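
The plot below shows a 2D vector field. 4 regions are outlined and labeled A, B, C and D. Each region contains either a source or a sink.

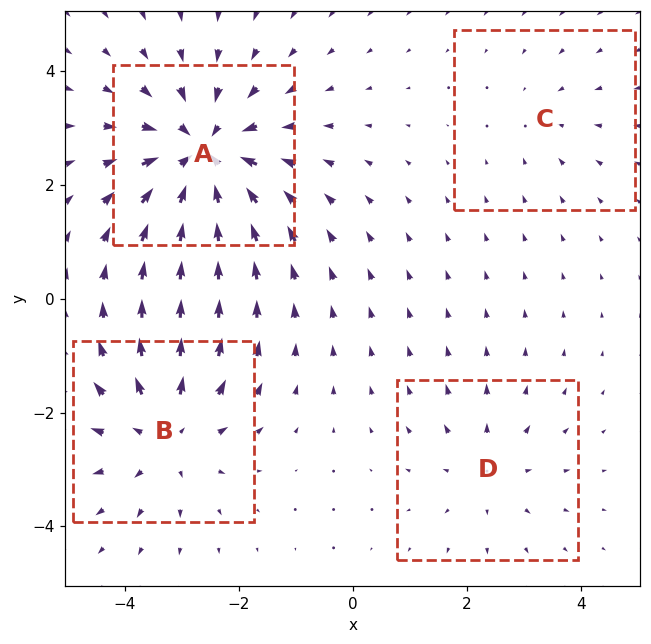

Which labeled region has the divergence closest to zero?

Divergence at each region's feature centre — A: about -7, B: about +5, C: about -2, D: about +3. Region C is closest to zero.

C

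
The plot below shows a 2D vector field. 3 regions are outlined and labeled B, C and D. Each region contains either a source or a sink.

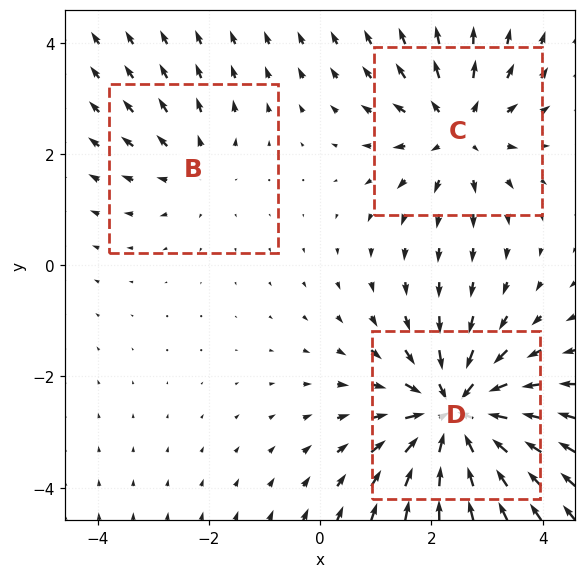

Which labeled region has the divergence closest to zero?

Divergence at each region's feature centre — B: about +2, C: about +3, D: about -5. Region B is closest to zero.

B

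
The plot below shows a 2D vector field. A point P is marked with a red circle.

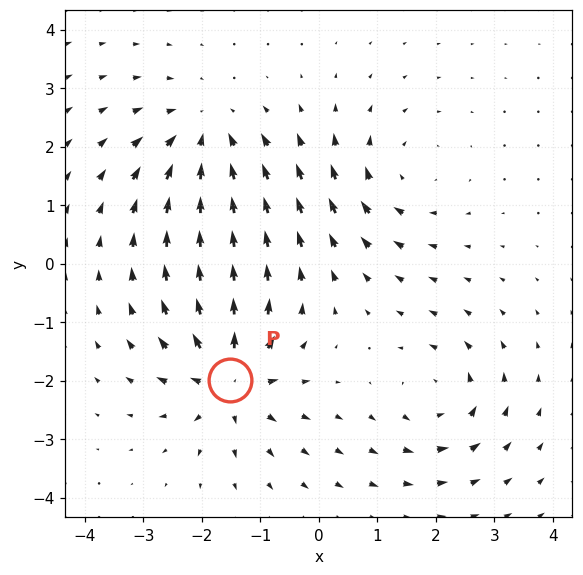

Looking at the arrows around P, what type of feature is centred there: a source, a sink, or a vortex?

At P (-1.5, -2.0) the arrows spread outward. Divergence about +5, curl ≈0 — positive divergence with near-zero curl is a source.

source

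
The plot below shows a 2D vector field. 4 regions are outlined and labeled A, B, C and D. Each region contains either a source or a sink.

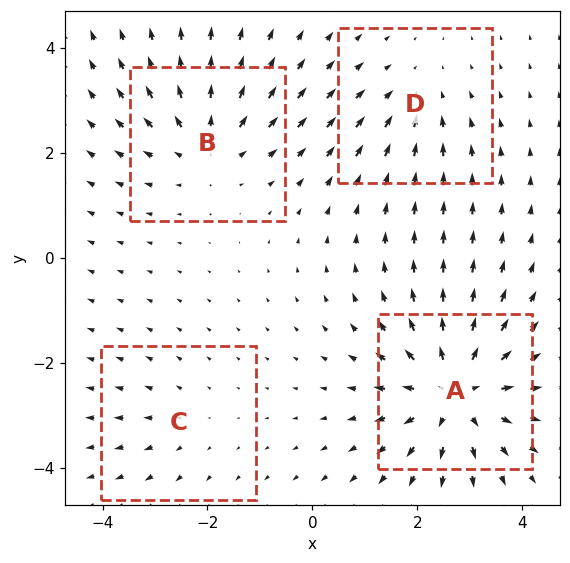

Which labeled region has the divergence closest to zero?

Divergence at each region's feature centre — A: about +6, B: about +4, C: about +2, D: about -3. Region C is closest to zero.

C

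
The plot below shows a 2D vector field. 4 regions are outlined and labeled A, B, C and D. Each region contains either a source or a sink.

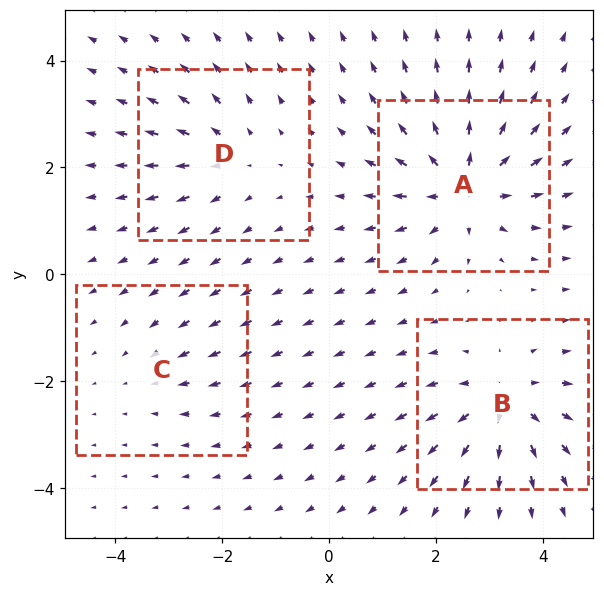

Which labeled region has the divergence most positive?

Divergence at each region's feature centre — A: about +7, B: about +5, C: about -2, D: about +3. Region A is most positive.

A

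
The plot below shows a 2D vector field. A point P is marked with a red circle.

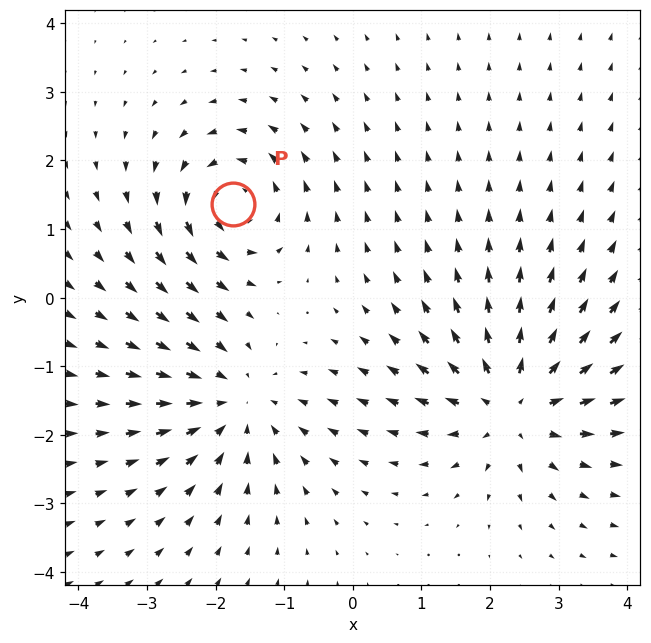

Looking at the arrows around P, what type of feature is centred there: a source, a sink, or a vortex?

vortex

At P (-1.7, 1.4) the arrows circulate counterclockwise. Divergence ≈0, curl about +4 — near-zero divergence with nonzero curl is a vortex.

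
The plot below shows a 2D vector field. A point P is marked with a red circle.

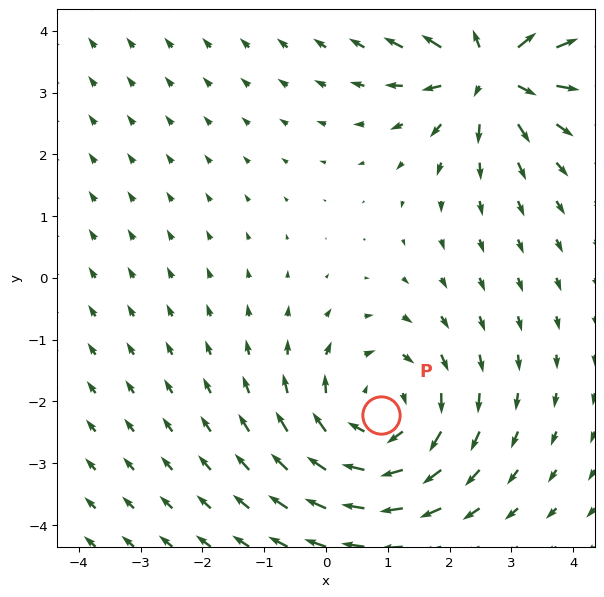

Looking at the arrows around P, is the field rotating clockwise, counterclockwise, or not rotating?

clockwise

Near P at (0.9, -2.2) the arrows circulate clockwise. The curl (z-component) there is about -4; negative curl means clockwise rotation.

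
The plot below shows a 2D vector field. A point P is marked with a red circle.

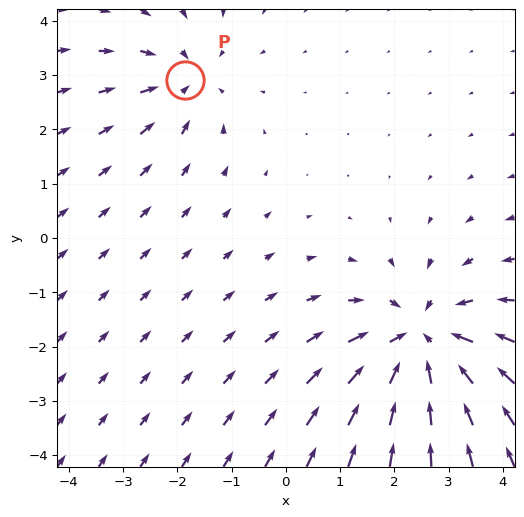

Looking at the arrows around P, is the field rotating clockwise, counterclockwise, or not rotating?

Near P at (-1.9, 2.9) the arrows show no circulation. The curl there is ≈0.

not rotating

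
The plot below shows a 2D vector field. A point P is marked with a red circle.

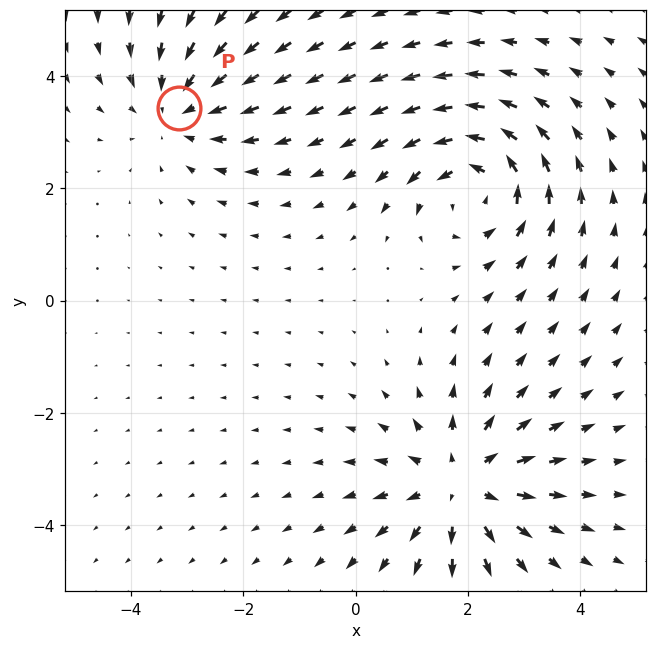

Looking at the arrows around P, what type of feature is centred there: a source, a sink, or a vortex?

sink

At P (-3.1, 3.4) the arrows converge inward. Divergence about -3, curl ≈0 — negative divergence with near-zero curl is a sink.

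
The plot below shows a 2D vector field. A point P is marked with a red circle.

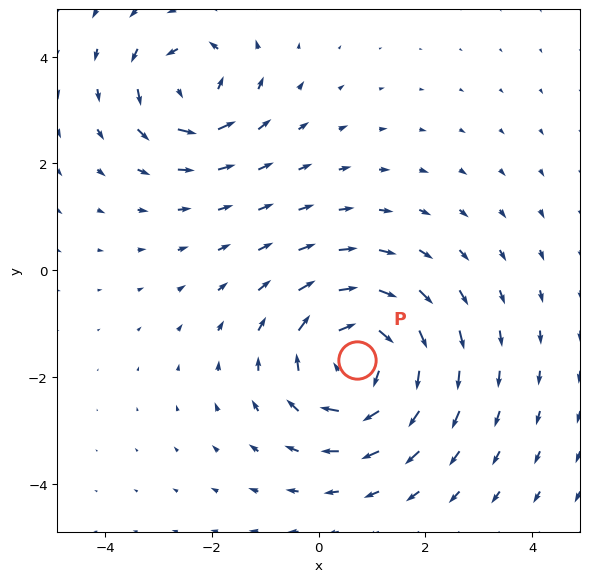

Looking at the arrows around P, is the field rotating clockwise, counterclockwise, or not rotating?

clockwise

Near P at (0.7, -1.7) the arrows circulate clockwise. The curl (z-component) there is about -4; negative curl means clockwise rotation.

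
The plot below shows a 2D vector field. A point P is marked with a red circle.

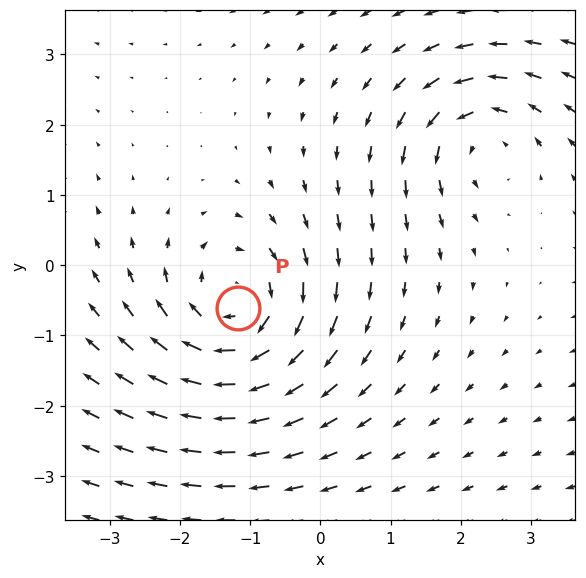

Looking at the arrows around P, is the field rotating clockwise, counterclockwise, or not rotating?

Near P at (-1.2, -0.6) the arrows circulate clockwise. The curl (z-component) there is about -4; negative curl means clockwise rotation.

clockwise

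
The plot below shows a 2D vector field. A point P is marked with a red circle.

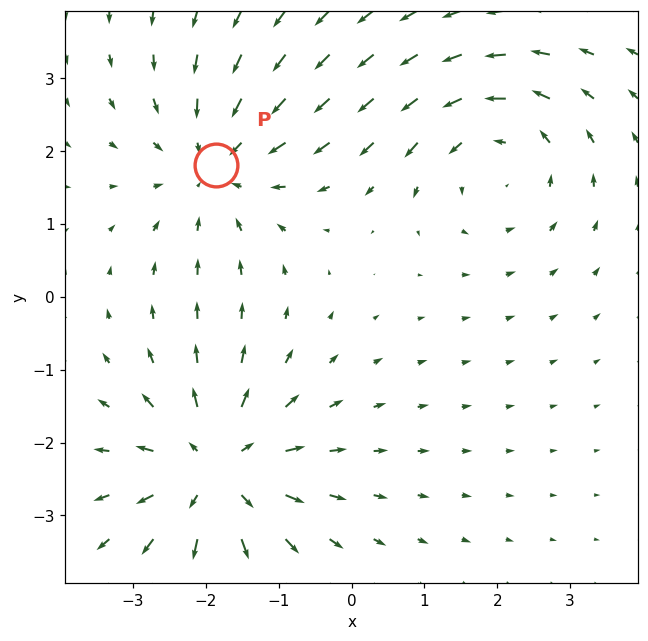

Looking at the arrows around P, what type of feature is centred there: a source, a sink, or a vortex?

At P (-1.9, 1.8) the arrows converge inward. Divergence about -4, curl ≈0 — negative divergence with near-zero curl is a sink.

sink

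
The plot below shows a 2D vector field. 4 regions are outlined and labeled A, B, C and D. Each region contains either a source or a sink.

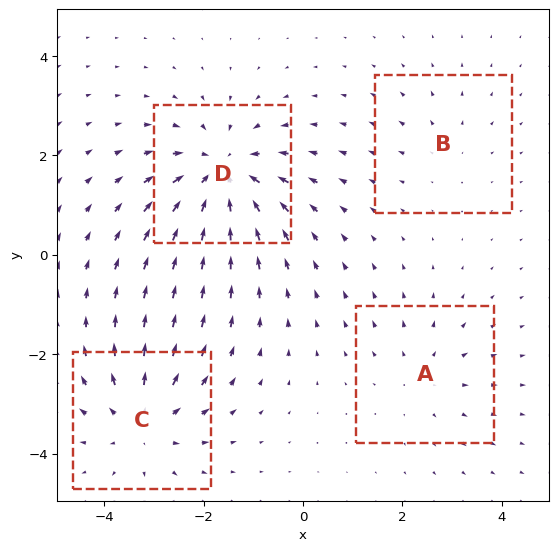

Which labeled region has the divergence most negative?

Divergence at each region's feature centre — A: about +3, B: about +2, C: about +5, D: about -6. Region D is most negative.

D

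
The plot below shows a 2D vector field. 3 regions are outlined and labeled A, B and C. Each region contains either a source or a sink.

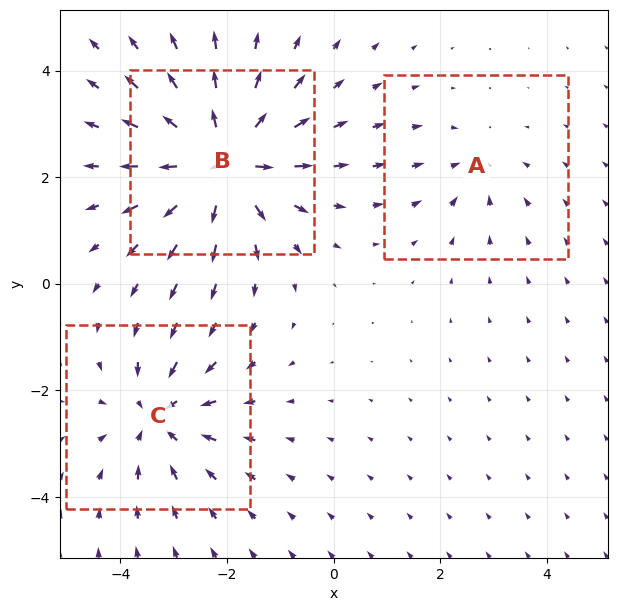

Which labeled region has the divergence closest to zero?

A

Divergence at each region's feature centre — A: about -2, B: about +5, C: about -3. Region A is closest to zero.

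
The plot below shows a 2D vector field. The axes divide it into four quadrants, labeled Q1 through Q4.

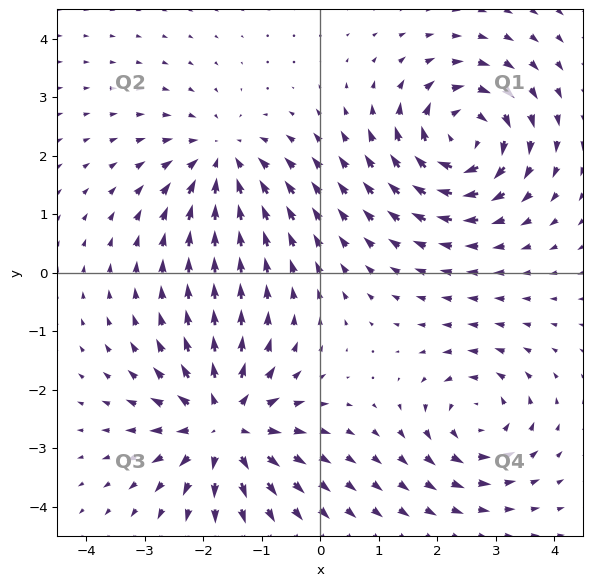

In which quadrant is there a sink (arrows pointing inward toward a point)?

The sink sits at approximately (-1.7, 1.9), which lies in quadrant Q2. The divergence there is about -4, negative as expected for a sink.

Q2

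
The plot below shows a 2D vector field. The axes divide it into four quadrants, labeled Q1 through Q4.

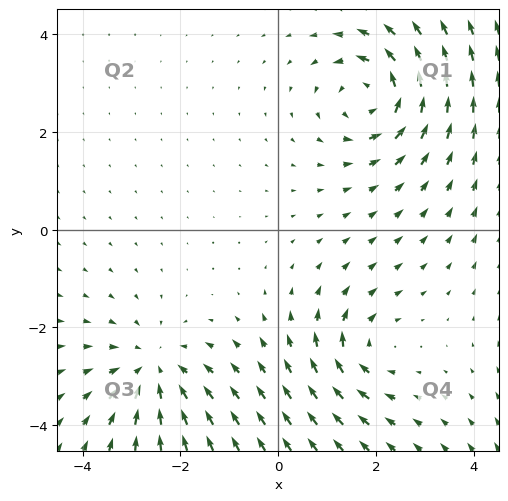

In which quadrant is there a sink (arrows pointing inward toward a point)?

Q3

The sink sits at approximately (-2.6, -2.9), which lies in quadrant Q3. The divergence there is about -4, negative as expected for a sink.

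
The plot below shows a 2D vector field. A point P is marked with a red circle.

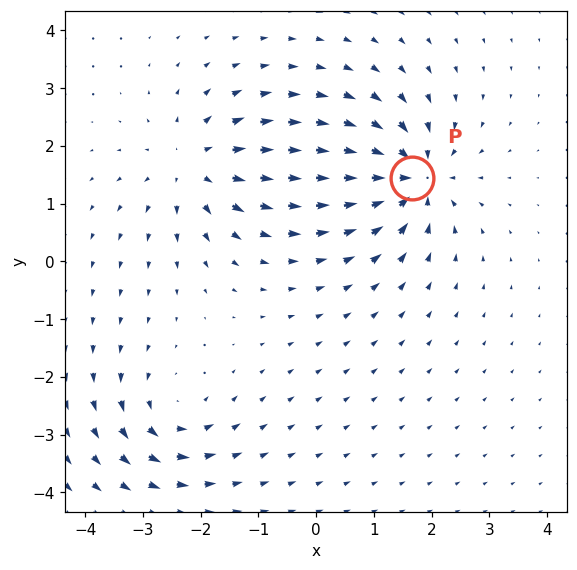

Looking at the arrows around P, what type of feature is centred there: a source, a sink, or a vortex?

sink

At P (1.7, 1.4) the arrows converge inward. Divergence about -7, curl ≈0 — negative divergence with near-zero curl is a sink.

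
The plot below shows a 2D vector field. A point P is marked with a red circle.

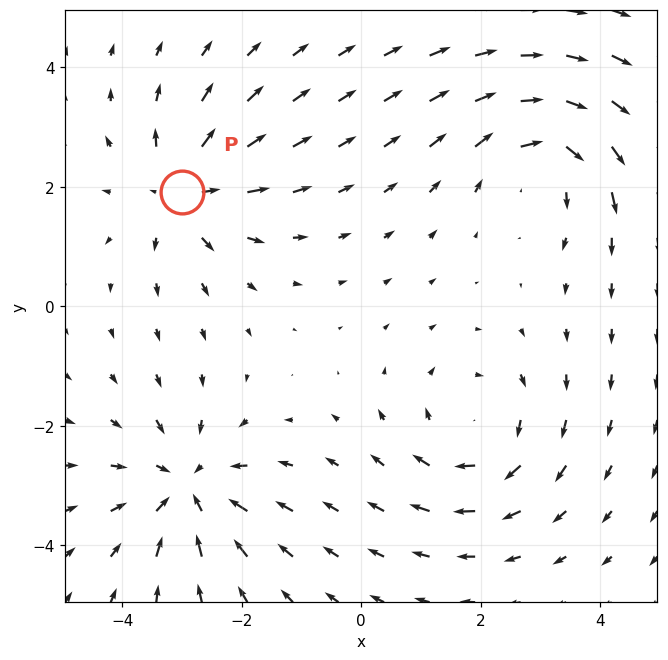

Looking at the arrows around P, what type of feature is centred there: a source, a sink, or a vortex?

source

At P (-3.0, 1.9) the arrows spread outward. Divergence about +5, curl ≈0 — positive divergence with near-zero curl is a source.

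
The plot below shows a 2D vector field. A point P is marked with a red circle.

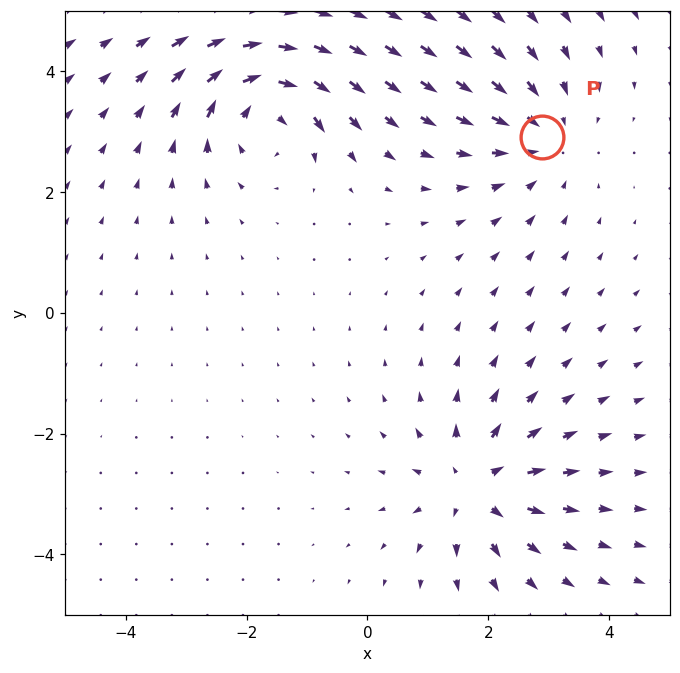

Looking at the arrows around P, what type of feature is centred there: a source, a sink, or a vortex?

sink

At P (2.9, 2.9) the arrows converge inward. Divergence about -2, curl ≈0 — negative divergence with near-zero curl is a sink.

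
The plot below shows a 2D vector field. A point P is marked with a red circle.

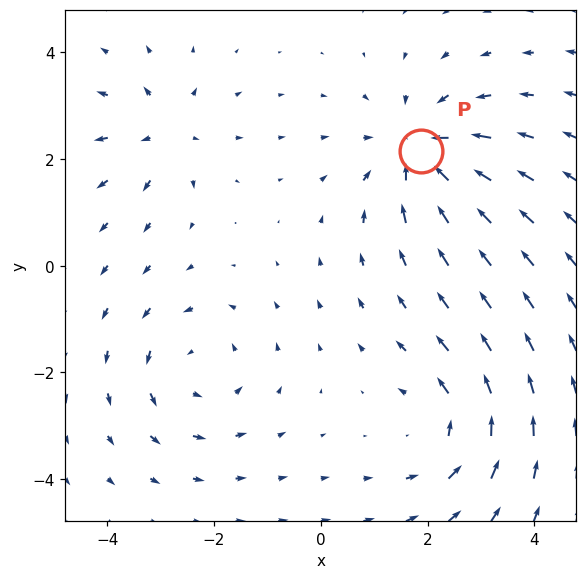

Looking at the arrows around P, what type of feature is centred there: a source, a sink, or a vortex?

At P (1.9, 2.1) the arrows converge inward. Divergence about -4, curl ≈0 — negative divergence with near-zero curl is a sink.

sink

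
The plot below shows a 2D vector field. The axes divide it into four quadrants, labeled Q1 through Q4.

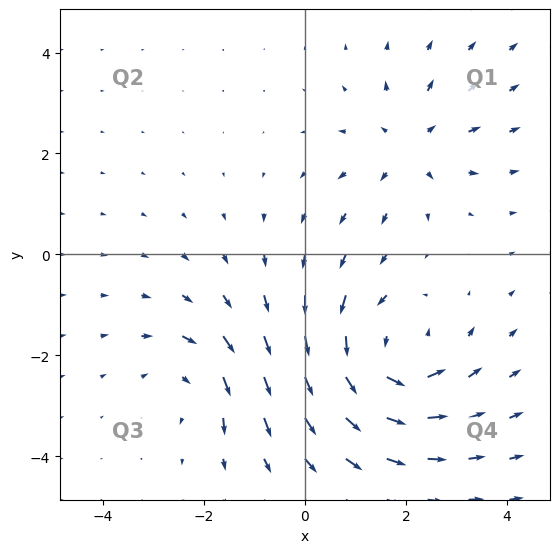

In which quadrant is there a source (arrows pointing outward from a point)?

The source sits at approximately (2.1, 2.1), which lies in quadrant Q1. The divergence there is about +3, positive as expected for a source.

Q1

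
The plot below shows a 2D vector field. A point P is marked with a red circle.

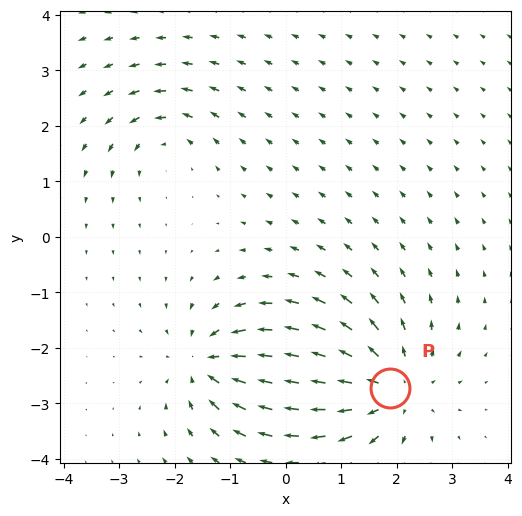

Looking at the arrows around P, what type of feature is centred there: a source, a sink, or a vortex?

At P (1.9, -2.7) the arrows spread outward. Divergence about +5, curl ≈0 — positive divergence with near-zero curl is a source.

source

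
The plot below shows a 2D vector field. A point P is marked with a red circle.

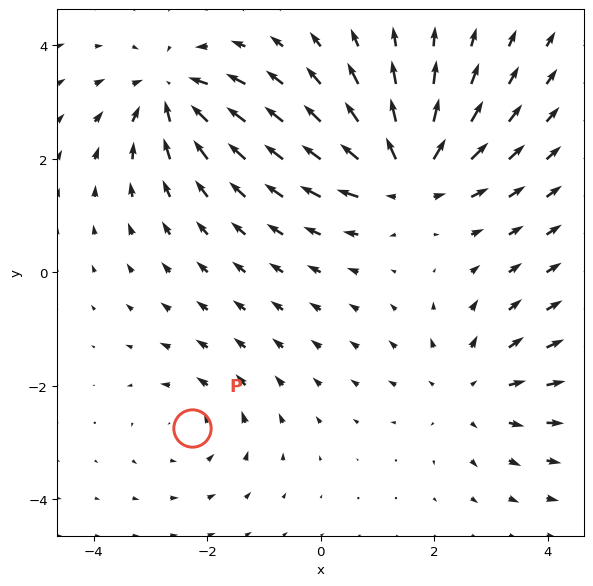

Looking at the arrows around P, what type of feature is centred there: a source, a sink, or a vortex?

At P (-2.3, -2.7) the arrows circulate counterclockwise. Divergence ≈0, curl about +3 — near-zero divergence with nonzero curl is a vortex.

vortex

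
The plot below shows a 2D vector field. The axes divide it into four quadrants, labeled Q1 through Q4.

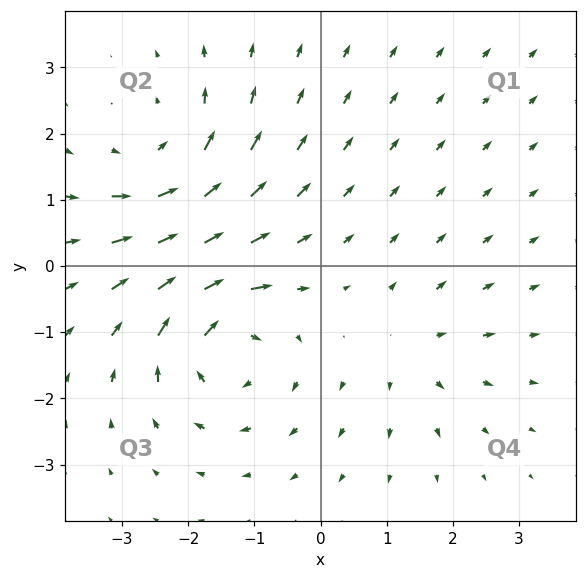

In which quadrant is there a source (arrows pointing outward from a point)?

Q4

The source sits at approximately (1.4, -1.3), which lies in quadrant Q4. The divergence there is about +3, positive as expected for a source.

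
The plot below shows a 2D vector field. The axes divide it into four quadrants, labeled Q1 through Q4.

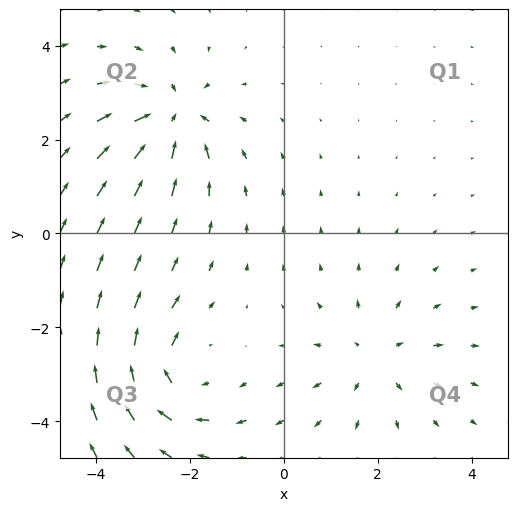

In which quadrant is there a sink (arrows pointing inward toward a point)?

The sink sits at approximately (-2.4, 2.5), which lies in quadrant Q2. The divergence there is about -4, negative as expected for a sink.

Q2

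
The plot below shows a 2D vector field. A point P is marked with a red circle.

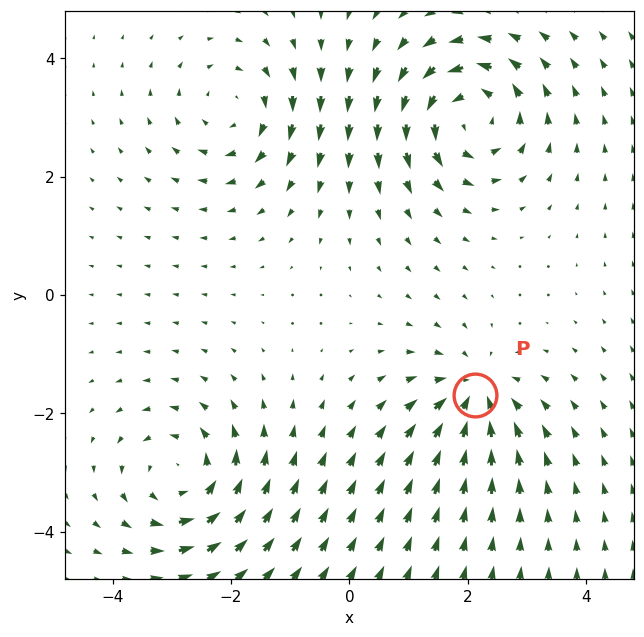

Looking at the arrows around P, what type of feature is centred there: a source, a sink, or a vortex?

At P (2.1, -1.7) the arrows converge inward. Divergence about -5, curl ≈0 — negative divergence with near-zero curl is a sink.

sink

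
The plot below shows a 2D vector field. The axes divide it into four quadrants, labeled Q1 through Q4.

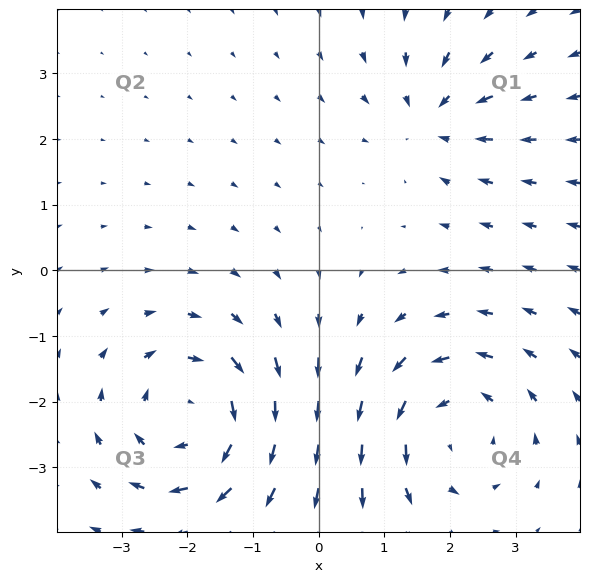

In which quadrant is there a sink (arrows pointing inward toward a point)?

Q1

The sink sits at approximately (1.8, 2.3), which lies in quadrant Q1. The divergence there is about -3, negative as expected for a sink.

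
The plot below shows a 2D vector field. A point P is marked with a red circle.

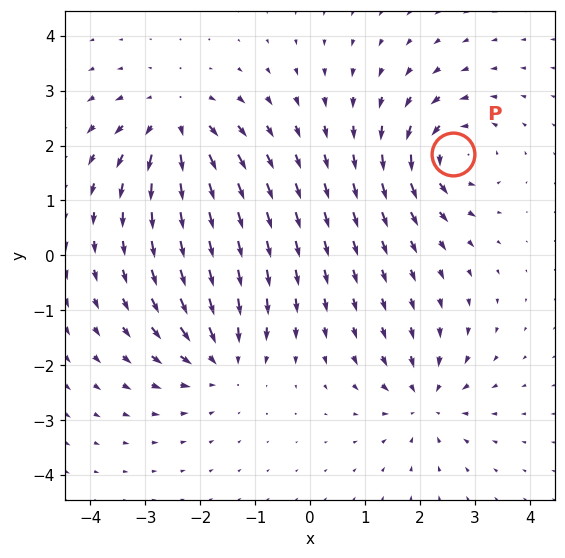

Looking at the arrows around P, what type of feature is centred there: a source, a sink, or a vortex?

At P (2.6, 1.9) the arrows circulate counterclockwise. Divergence ≈0, curl about +6 — near-zero divergence with nonzero curl is a vortex.

vortex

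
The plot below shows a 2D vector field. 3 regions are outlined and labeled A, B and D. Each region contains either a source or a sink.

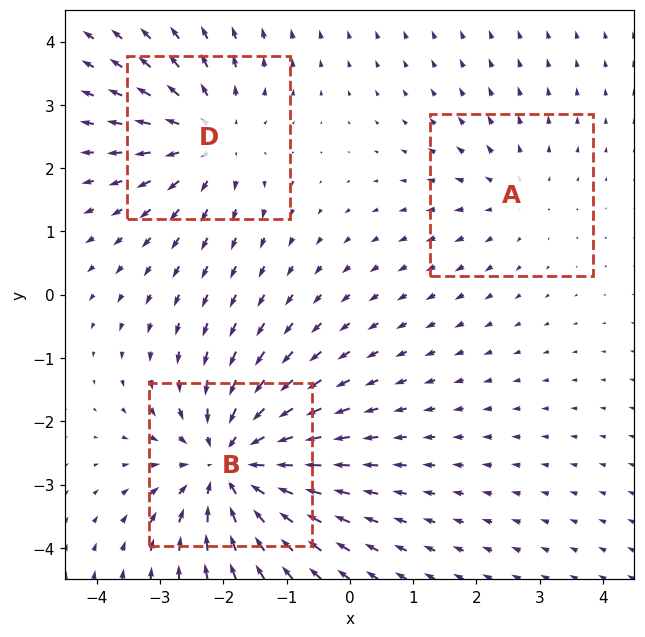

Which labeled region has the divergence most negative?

B

Divergence at each region's feature centre — A: about +2, B: about -5, D: about +3. Region B is most negative.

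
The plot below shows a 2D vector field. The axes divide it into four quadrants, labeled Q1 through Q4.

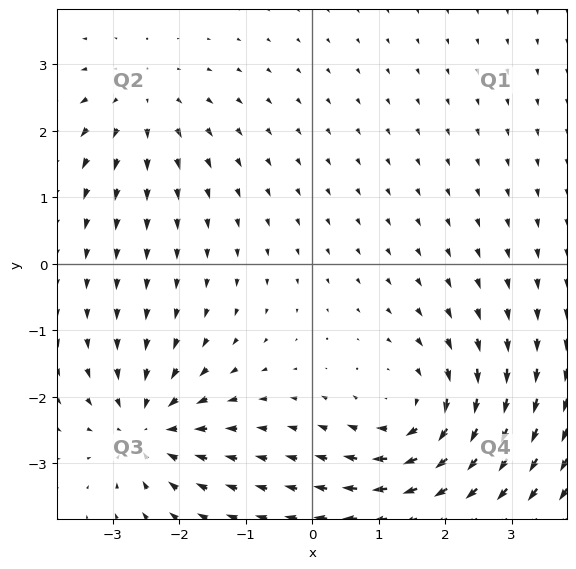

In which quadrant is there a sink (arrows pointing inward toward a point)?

The sink sits at approximately (-2.5, -2.5), which lies in quadrant Q3. The divergence there is about -5, negative as expected for a sink.

Q3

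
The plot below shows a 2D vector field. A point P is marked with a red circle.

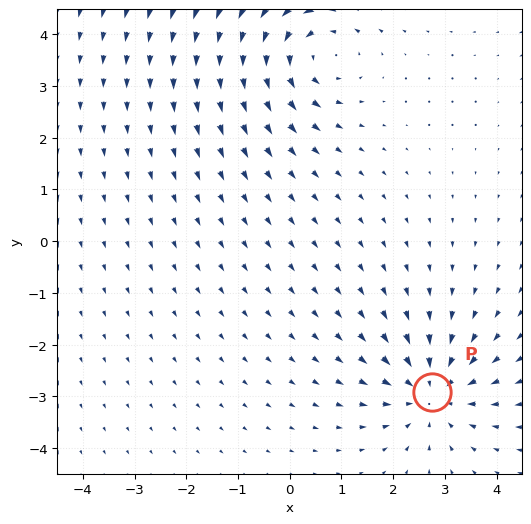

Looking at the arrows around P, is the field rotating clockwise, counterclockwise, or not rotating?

not rotating

Near P at (2.7, -2.9) the arrows show no circulation. The curl there is ≈0.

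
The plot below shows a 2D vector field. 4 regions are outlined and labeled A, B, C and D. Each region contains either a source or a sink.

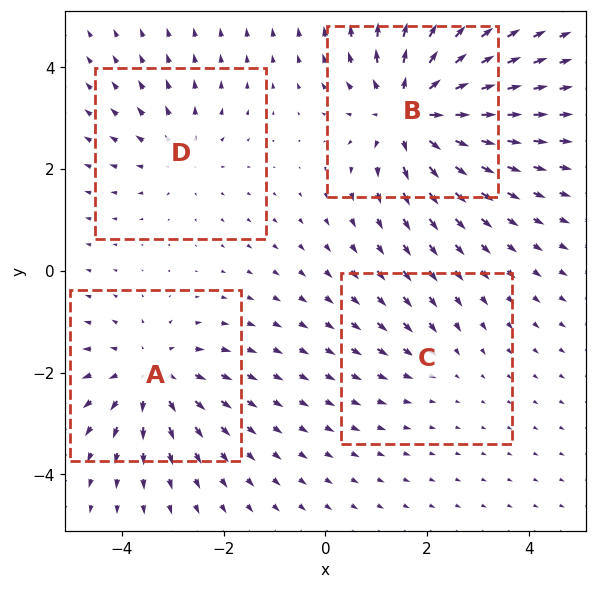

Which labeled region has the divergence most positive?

B

Divergence at each region's feature centre — A: about +4, B: about +7, C: about -2, D: about +3. Region B is most positive.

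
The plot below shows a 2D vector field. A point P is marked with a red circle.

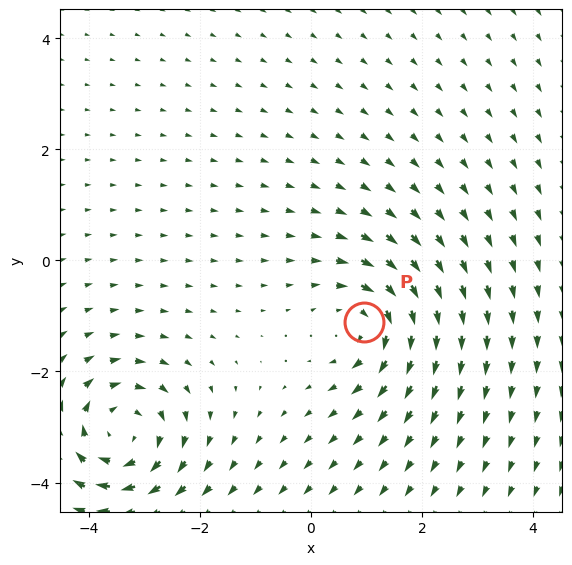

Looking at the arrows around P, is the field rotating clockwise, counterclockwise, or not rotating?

Near P at (1.0, -1.1) the arrows circulate clockwise. The curl (z-component) there is about -4; negative curl means clockwise rotation.

clockwise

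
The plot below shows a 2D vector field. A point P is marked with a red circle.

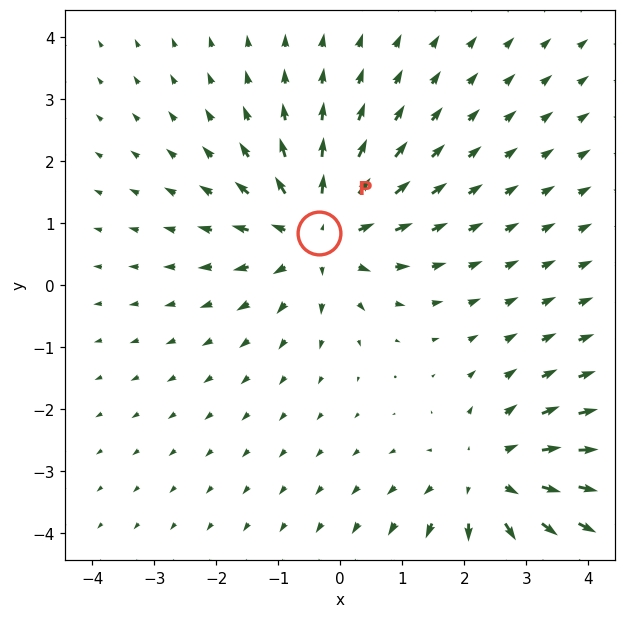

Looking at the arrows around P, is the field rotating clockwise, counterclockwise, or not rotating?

Near P at (-0.3, 0.8) the arrows show no circulation. The curl there is ≈0.

not rotating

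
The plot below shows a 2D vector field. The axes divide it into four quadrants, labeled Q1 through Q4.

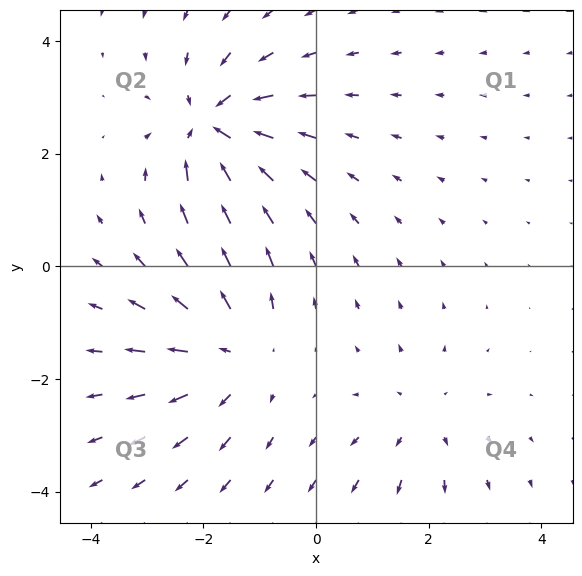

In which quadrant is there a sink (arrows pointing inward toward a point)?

Q2

The sink sits at approximately (-1.8, 2.5), which lies in quadrant Q2. The divergence there is about -6, negative as expected for a sink.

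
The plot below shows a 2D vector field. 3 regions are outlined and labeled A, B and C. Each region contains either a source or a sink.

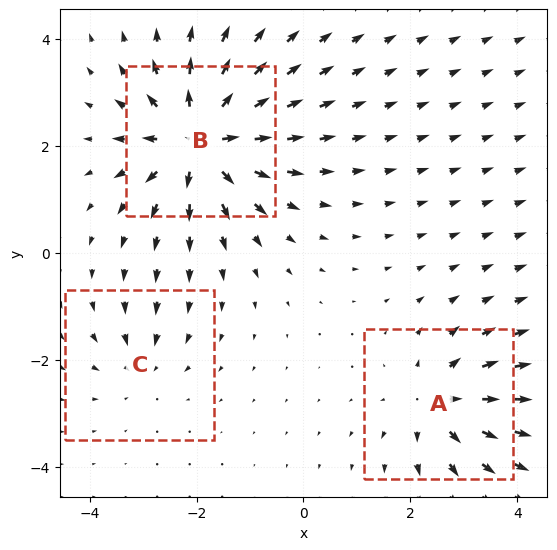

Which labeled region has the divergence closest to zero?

C

Divergence at each region's feature centre — A: about +4, B: about +6, C: about -2. Region C is closest to zero.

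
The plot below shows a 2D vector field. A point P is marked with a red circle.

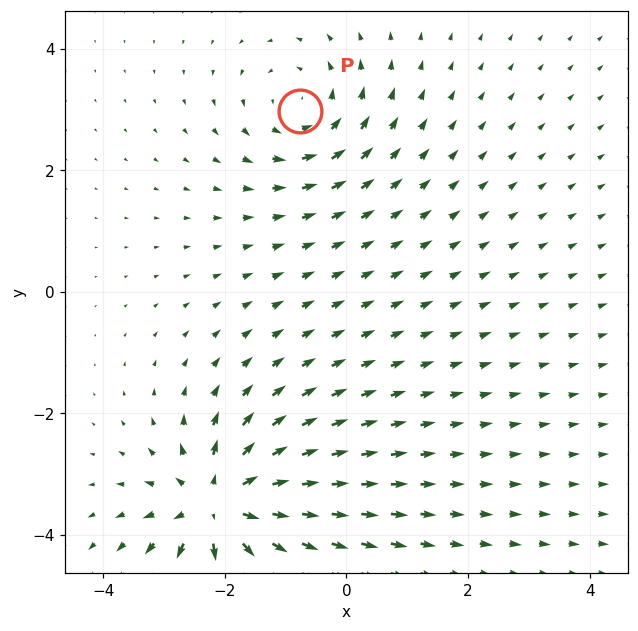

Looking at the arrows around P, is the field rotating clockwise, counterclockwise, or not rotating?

counterclockwise

Near P at (-0.8, 3.0) the arrows circulate counterclockwise. The curl (z-component) there is about +3; positive curl means counterclockwise rotation.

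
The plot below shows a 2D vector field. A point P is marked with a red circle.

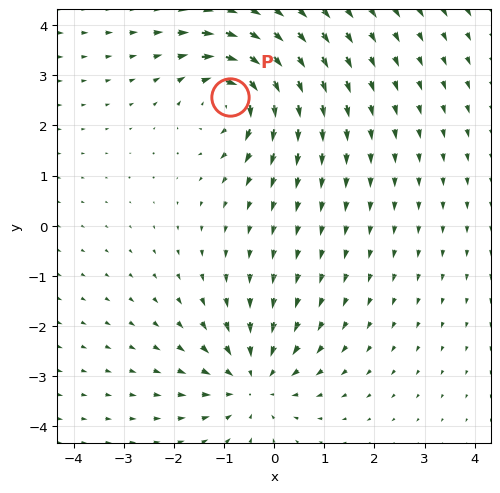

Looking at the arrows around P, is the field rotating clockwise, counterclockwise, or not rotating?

Near P at (-0.9, 2.6) the arrows circulate clockwise. The curl (z-component) there is about -6; negative curl means clockwise rotation.

clockwise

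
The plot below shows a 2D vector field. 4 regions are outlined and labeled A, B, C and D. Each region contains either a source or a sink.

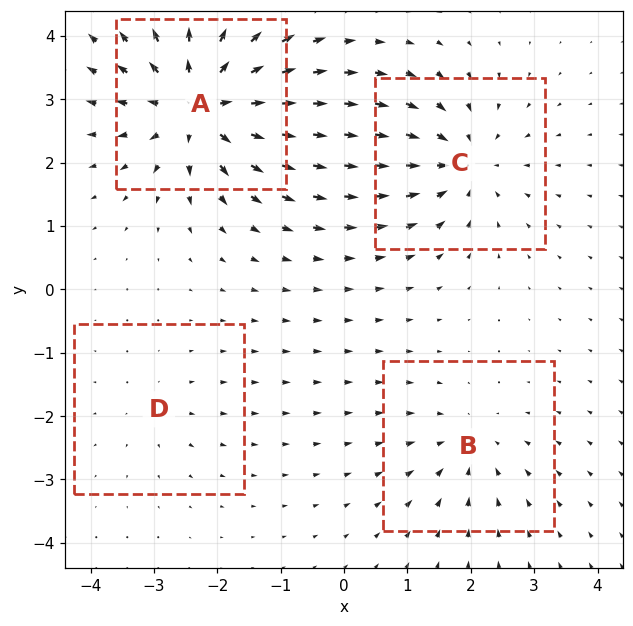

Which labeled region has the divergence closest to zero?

Divergence at each region's feature centre — A: about +7, B: about -3, C: about -5, D: about +2. Region D is closest to zero.

D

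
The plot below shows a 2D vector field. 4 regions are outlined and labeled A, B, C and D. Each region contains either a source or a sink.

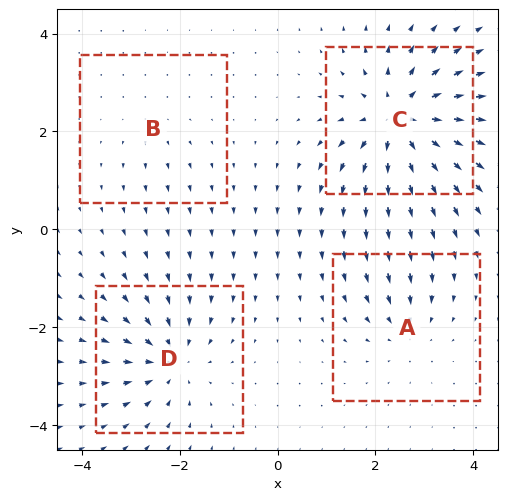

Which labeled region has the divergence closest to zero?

Divergence at each region's feature centre — A: about -4, B: about +2, C: about +8, D: about -6. Region B is closest to zero.

B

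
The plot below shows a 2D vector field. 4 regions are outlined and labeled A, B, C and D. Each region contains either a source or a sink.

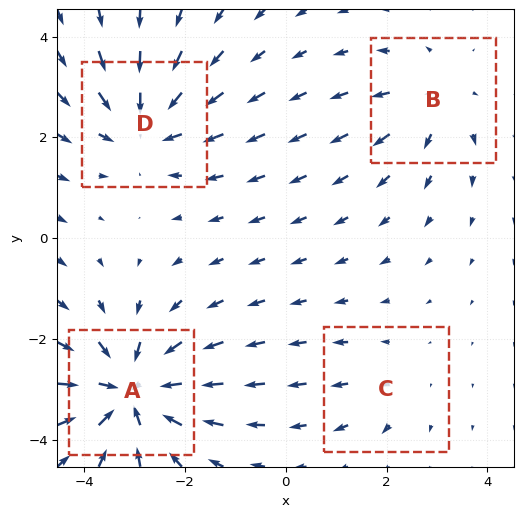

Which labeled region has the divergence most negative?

A

Divergence at each region's feature centre — A: about -6, B: about +3, C: about +2, D: about -5. Region A is most negative.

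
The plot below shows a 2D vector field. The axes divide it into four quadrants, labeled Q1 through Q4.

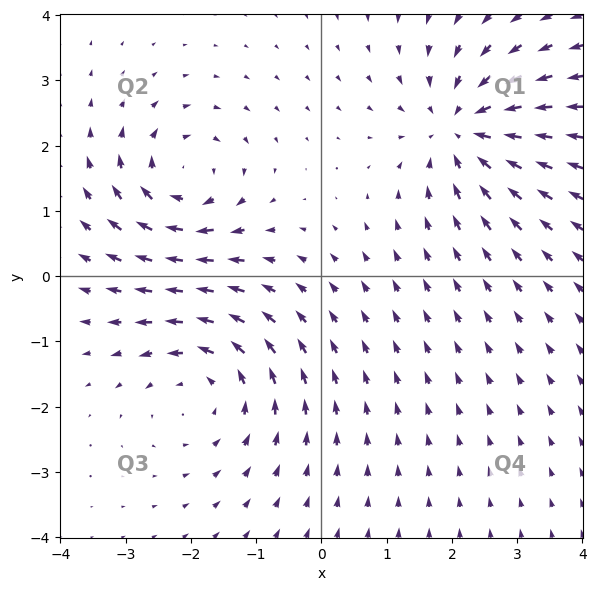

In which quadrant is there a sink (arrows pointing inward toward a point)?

The sink sits at approximately (2.2, 2.2), which lies in quadrant Q1. The divergence there is about -5, negative as expected for a sink.

Q1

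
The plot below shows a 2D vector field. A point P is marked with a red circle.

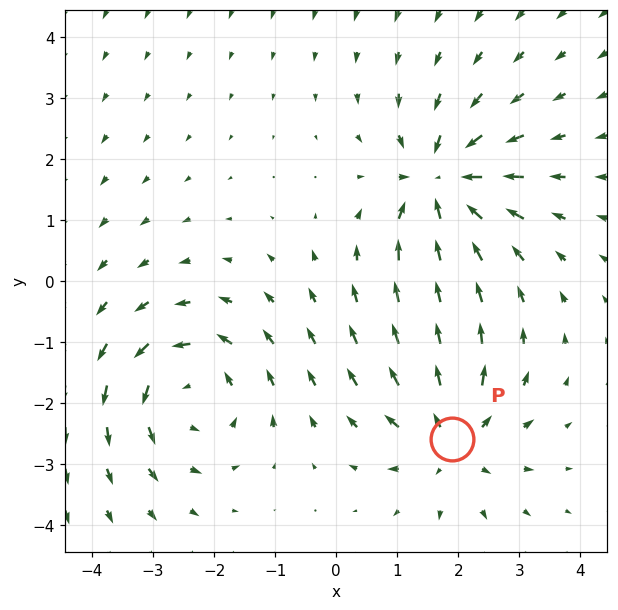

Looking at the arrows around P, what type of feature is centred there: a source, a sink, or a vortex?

source

At P (1.9, -2.6) the arrows spread outward. Divergence about +3, curl ≈0 — positive divergence with near-zero curl is a source.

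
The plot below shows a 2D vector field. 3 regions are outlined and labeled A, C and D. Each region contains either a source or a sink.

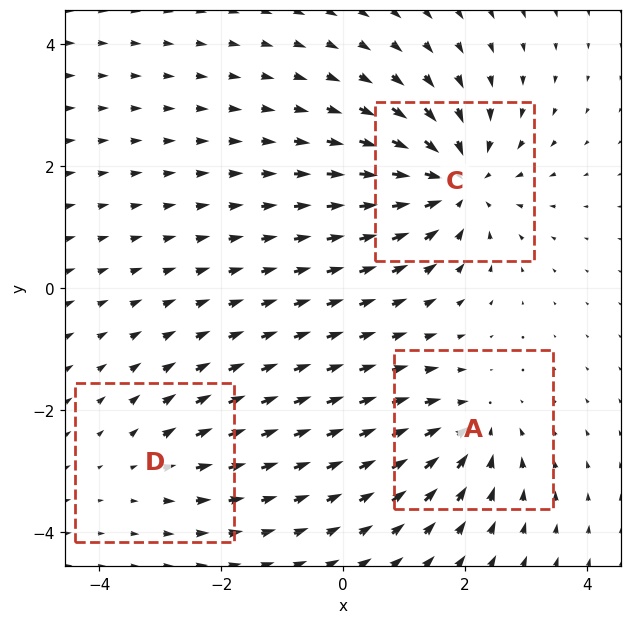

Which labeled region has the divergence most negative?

Divergence at each region's feature centre — A: about -3, C: about -5, D: about +2. Region C is most negative.

C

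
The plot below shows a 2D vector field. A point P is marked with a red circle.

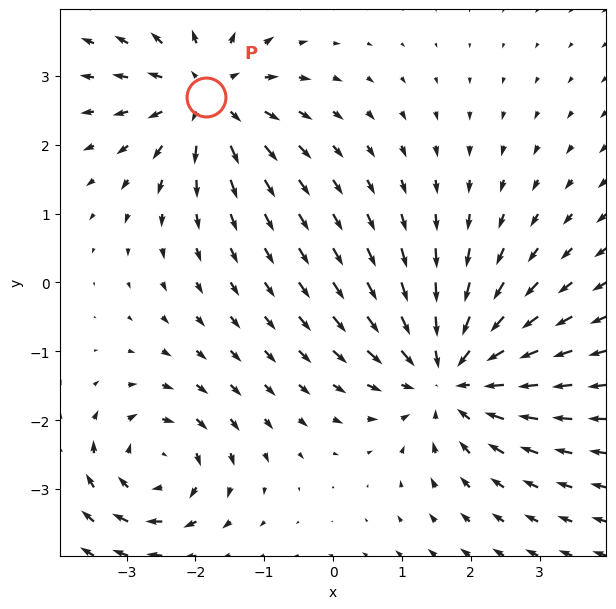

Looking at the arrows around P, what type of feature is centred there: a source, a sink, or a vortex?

source

At P (-1.8, 2.7) the arrows spread outward. Divergence about +5, curl ≈0 — positive divergence with near-zero curl is a source.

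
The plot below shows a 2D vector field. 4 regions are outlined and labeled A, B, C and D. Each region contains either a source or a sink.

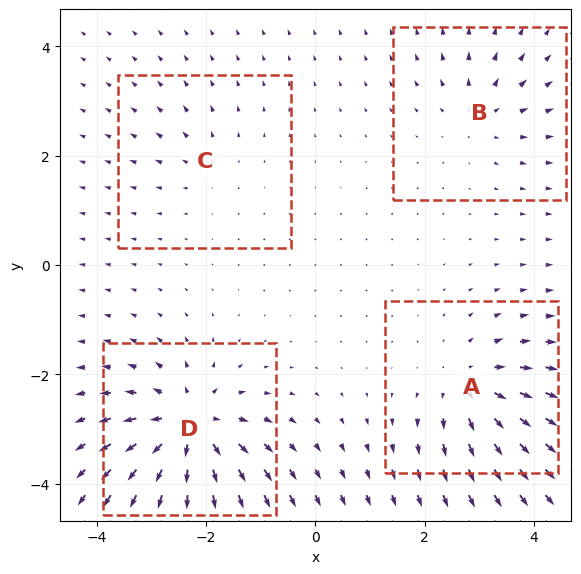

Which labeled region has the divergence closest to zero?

Divergence at each region's feature centre — A: about +6, B: about +4, C: about +3, D: about +8. Region C is closest to zero.

C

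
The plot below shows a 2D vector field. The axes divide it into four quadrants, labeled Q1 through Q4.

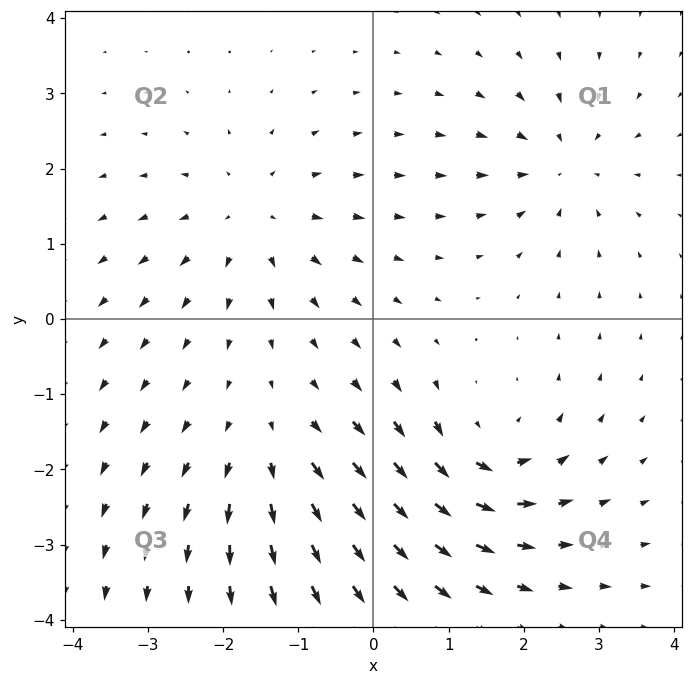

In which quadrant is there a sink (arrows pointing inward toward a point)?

The sink sits at approximately (2.5, 2.1), which lies in quadrant Q1. The divergence there is about -4, negative as expected for a sink.

Q1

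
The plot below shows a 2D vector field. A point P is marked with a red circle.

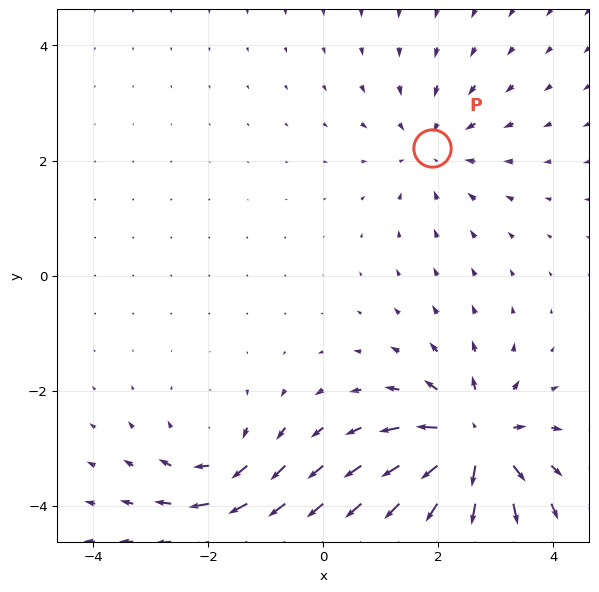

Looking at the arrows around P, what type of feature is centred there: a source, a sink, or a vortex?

sink

At P (1.9, 2.2) the arrows converge inward. Divergence about -3, curl ≈0 — negative divergence with near-zero curl is a sink.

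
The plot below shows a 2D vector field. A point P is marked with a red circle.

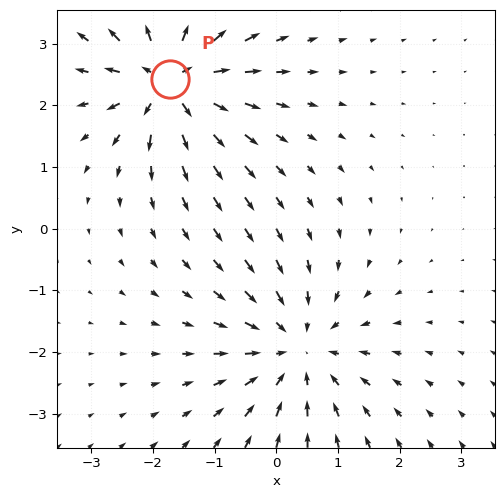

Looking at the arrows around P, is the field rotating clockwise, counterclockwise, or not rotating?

Near P at (-1.7, 2.4) the arrows show no circulation. The curl there is ≈0.

not rotating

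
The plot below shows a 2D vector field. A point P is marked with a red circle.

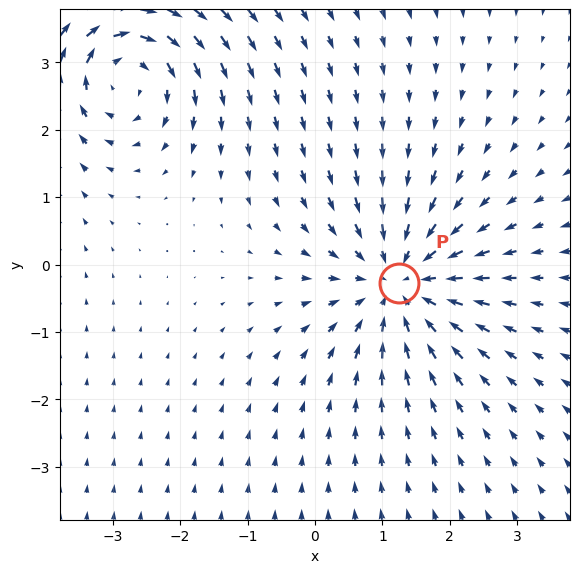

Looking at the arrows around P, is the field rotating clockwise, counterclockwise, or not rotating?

Near P at (1.3, -0.3) the arrows show no circulation. The curl there is ≈0.

not rotating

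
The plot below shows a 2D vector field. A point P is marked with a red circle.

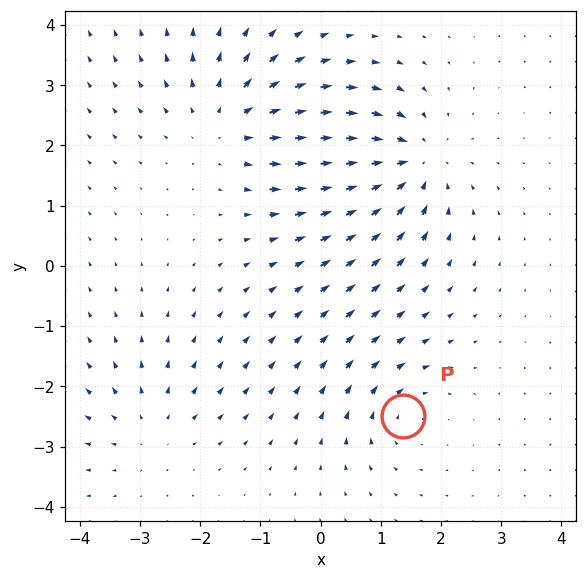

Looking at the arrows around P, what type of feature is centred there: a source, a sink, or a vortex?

At P (1.4, -2.5) the arrows circulate clockwise. Divergence ≈0, curl about -3 — near-zero divergence with nonzero curl is a vortex.

vortex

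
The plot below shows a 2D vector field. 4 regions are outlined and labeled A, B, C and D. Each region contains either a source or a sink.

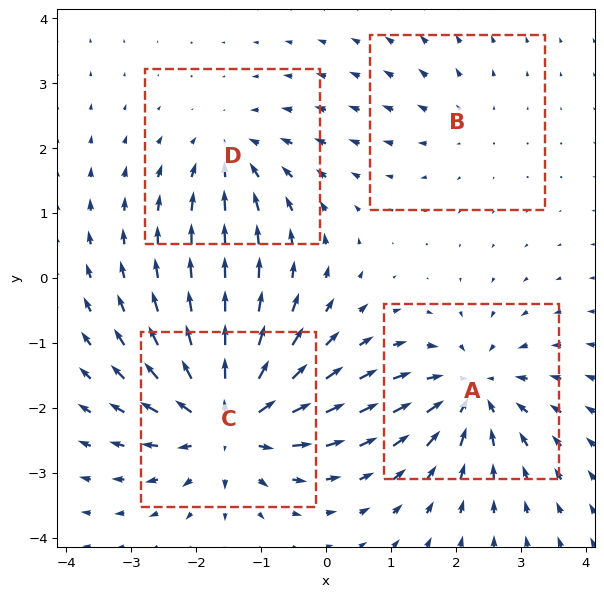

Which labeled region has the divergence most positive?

Divergence at each region's feature centre — A: about -5, B: about +2, C: about +7, D: about -4. Region C is most positive.

C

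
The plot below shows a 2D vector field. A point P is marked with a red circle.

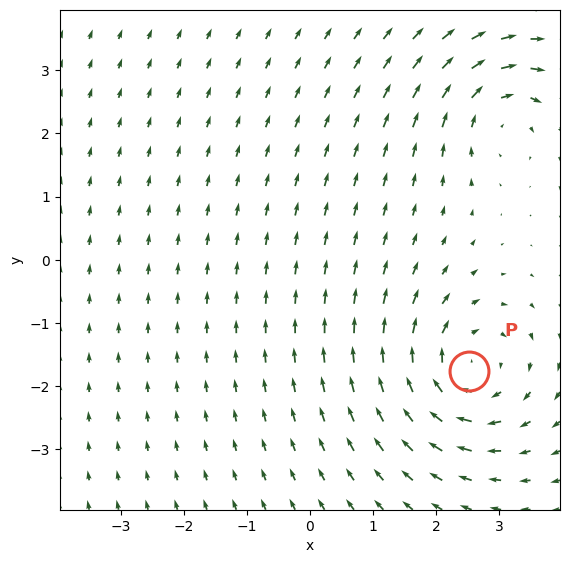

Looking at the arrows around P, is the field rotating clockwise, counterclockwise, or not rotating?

clockwise

Near P at (2.5, -1.8) the arrows circulate clockwise. The curl (z-component) there is about -4; negative curl means clockwise rotation.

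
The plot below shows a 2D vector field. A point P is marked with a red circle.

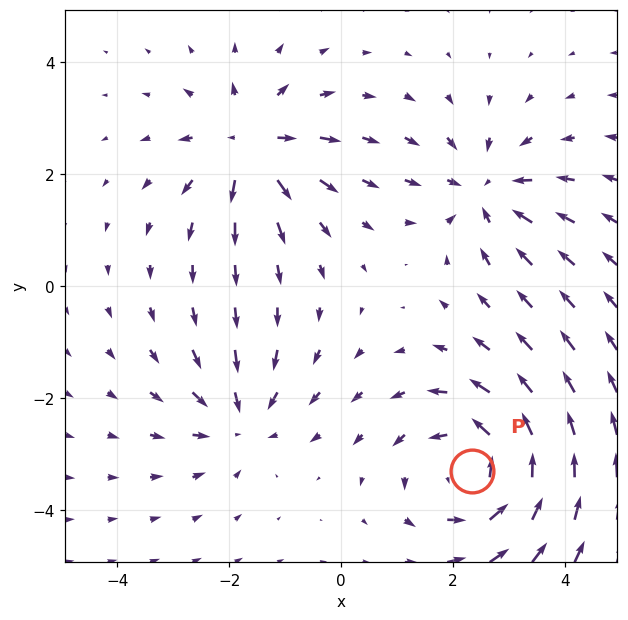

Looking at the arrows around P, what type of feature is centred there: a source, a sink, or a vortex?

At P (2.3, -3.3) the arrows circulate counterclockwise. Divergence ≈0, curl about +4 — near-zero divergence with nonzero curl is a vortex.

vortex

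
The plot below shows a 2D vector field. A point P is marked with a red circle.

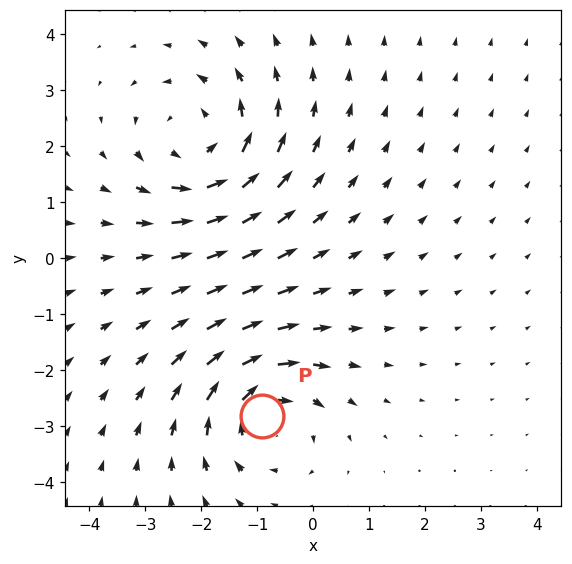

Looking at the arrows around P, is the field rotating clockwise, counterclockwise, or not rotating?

clockwise

Near P at (-0.9, -2.8) the arrows circulate clockwise. The curl (z-component) there is about -5; negative curl means clockwise rotation.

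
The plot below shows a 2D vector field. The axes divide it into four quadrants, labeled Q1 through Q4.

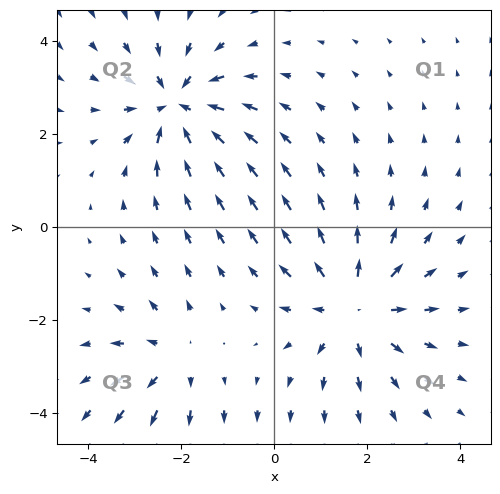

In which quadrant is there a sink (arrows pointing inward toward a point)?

The sink sits at approximately (-2.1, 2.6), which lies in quadrant Q2. The divergence there is about -5, negative as expected for a sink.

Q2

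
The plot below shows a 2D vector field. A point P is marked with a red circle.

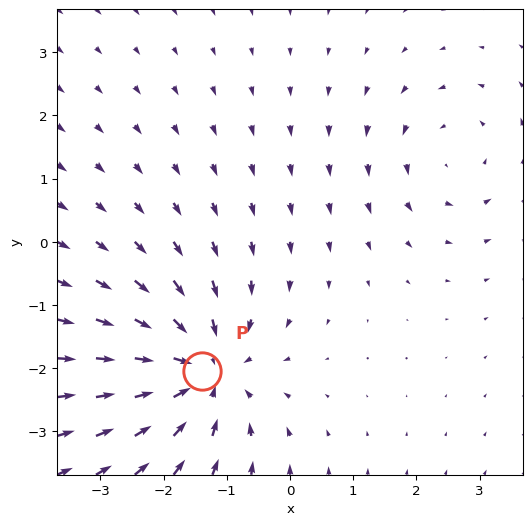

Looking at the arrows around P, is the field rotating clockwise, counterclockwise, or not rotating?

Near P at (-1.4, -2.0) the arrows show no circulation. The curl there is ≈0.

not rotating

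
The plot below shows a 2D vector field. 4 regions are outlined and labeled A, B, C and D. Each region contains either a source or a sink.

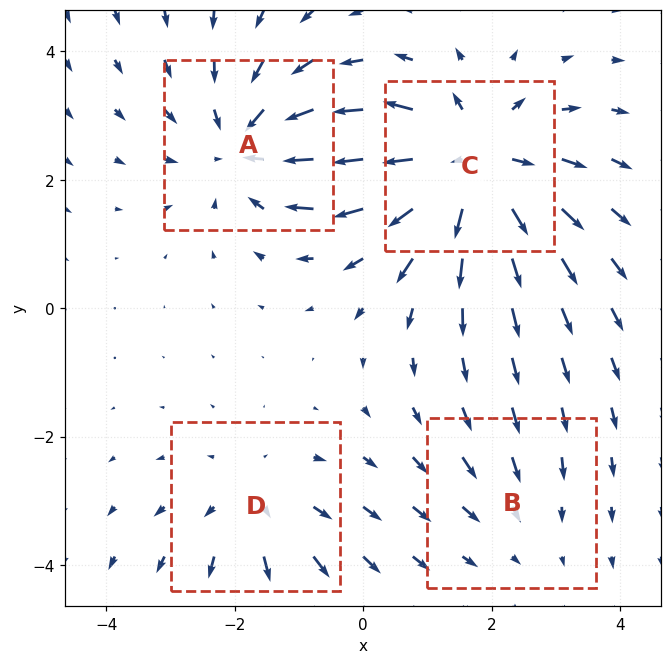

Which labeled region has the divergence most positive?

C

Divergence at each region's feature centre — A: about -4, B: about -2, C: about +5, D: about +3. Region C is most positive.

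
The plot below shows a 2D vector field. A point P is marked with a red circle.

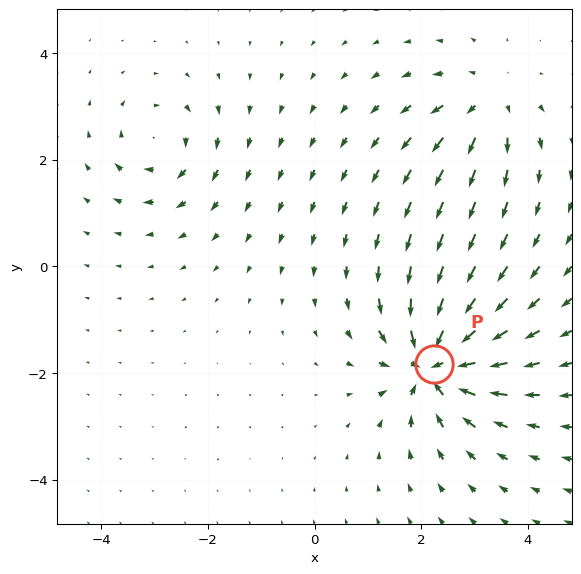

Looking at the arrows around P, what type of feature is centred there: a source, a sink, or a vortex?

sink

At P (2.2, -1.8) the arrows converge inward. Divergence about -7, curl ≈0 — negative divergence with near-zero curl is a sink.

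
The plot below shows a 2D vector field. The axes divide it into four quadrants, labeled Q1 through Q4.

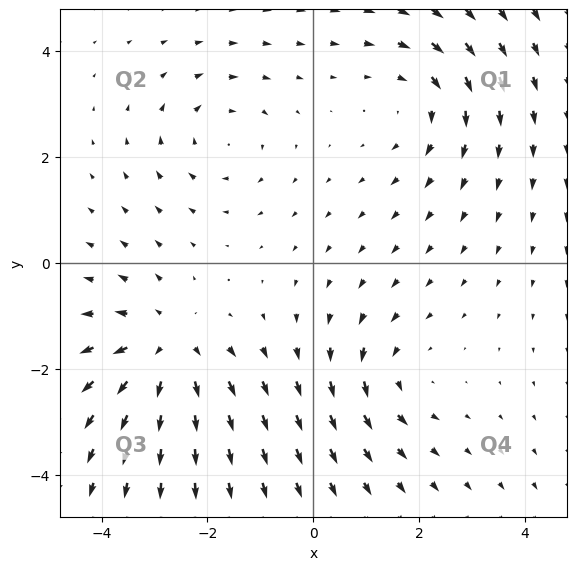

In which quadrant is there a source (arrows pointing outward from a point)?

Q3

The source sits at approximately (-2.8, -1.6), which lies in quadrant Q3. The divergence there is about +4, positive as expected for a source.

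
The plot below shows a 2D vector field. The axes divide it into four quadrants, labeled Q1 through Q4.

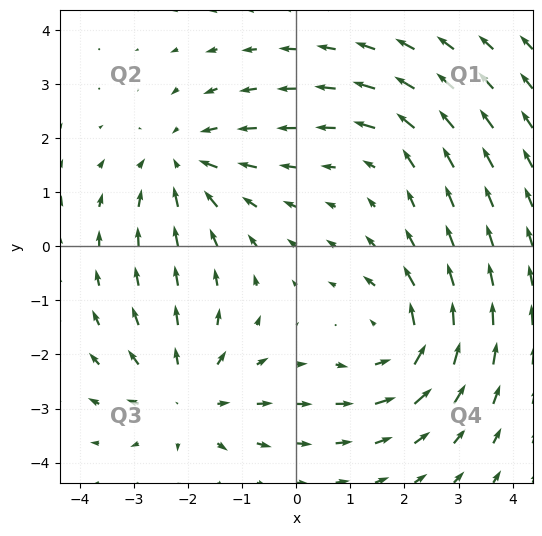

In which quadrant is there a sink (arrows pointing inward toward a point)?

The sink sits at approximately (-2.1, 1.6), which lies in quadrant Q2. The divergence there is about -4, negative as expected for a sink.

Q2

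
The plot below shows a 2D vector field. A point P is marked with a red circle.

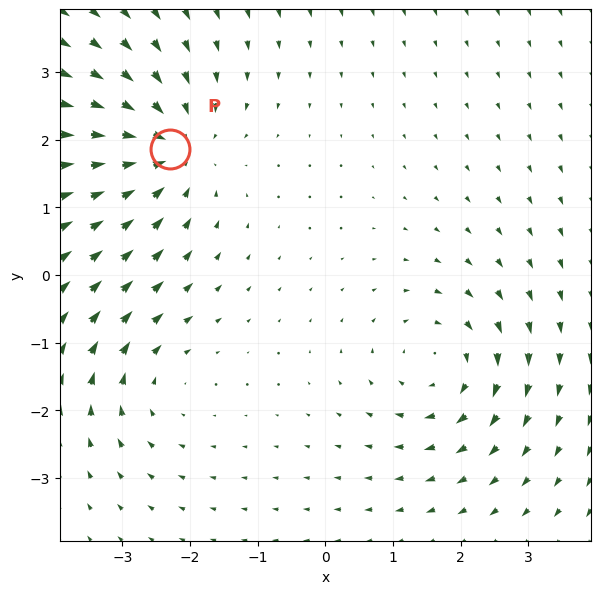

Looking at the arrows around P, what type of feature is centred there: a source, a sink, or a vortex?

At P (-2.3, 1.9) the arrows converge inward. Divergence about -5, curl ≈0 — negative divergence with near-zero curl is a sink.

sink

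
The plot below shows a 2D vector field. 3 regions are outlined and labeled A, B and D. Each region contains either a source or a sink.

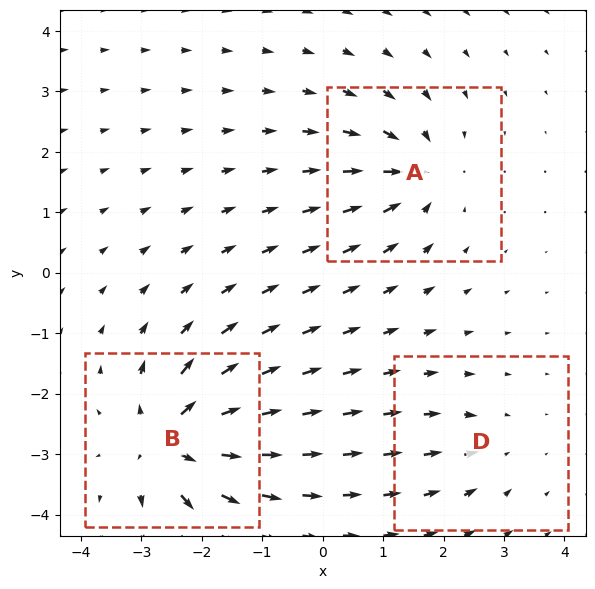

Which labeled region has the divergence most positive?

Divergence at each region's feature centre — A: about -4, B: about +6, D: about -2. Region B is most positive.

B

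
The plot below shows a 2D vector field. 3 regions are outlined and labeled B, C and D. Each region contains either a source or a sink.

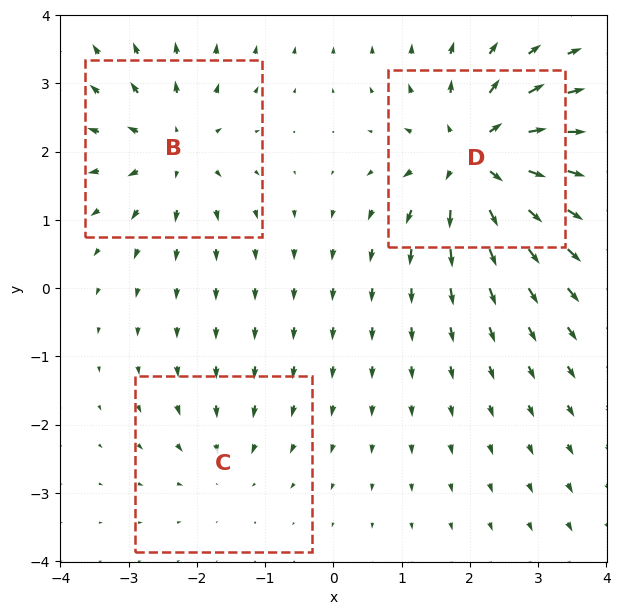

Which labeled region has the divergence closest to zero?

Divergence at each region's feature centre — B: about +4, C: about -2, D: about +6. Region C is closest to zero.

C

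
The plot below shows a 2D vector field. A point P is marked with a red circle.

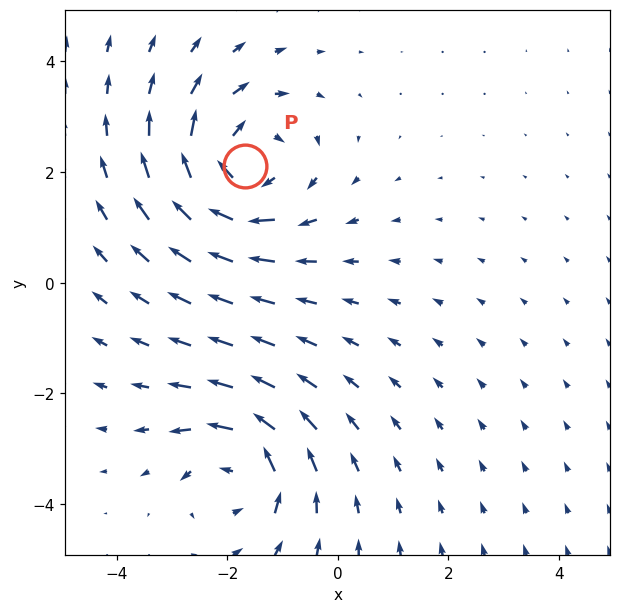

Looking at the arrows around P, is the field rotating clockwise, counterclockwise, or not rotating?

Near P at (-1.7, 2.1) the arrows circulate clockwise. The curl (z-component) there is about -4; negative curl means clockwise rotation.

clockwise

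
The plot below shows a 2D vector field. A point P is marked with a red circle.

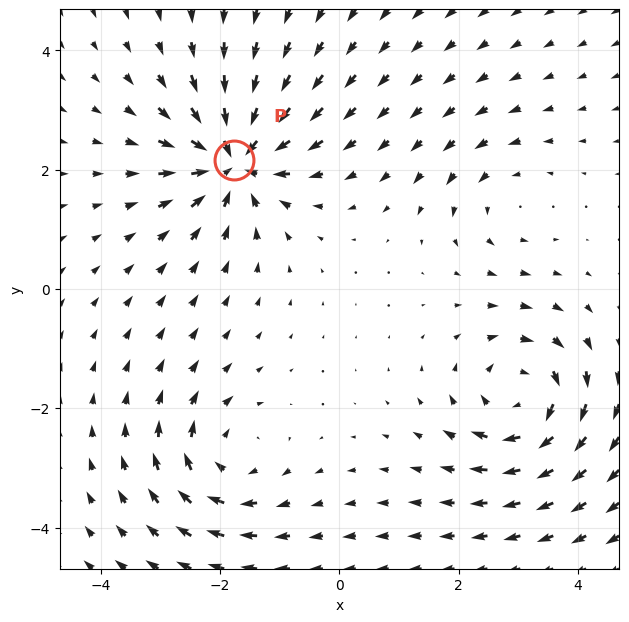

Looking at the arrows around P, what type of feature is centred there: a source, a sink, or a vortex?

At P (-1.8, 2.2) the arrows converge inward. Divergence about -7, curl ≈0 — negative divergence with near-zero curl is a sink.

sink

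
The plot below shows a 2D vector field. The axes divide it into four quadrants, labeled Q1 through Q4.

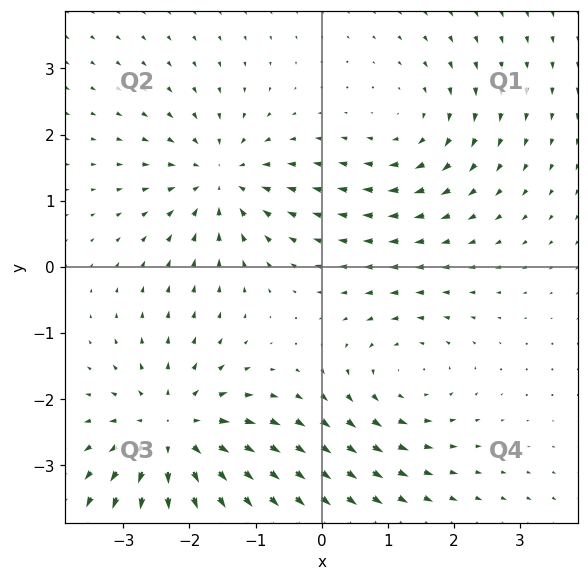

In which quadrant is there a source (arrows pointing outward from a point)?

Q3

The source sits at approximately (-2.2, -2.6), which lies in quadrant Q3. The divergence there is about +5, positive as expected for a source.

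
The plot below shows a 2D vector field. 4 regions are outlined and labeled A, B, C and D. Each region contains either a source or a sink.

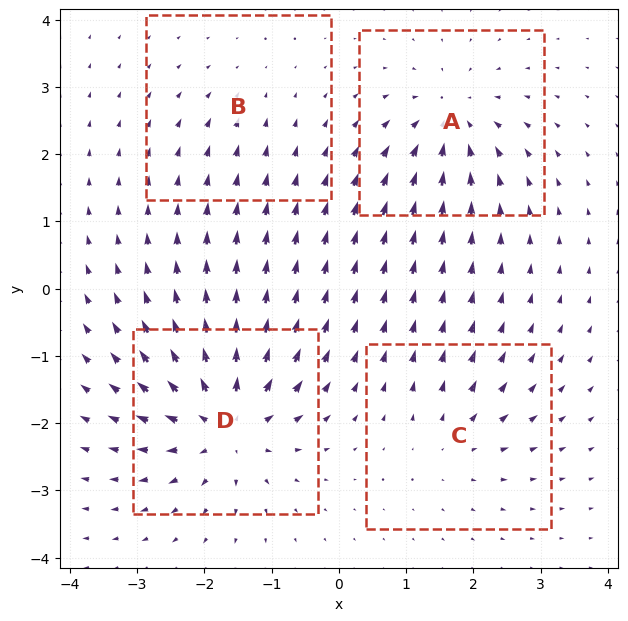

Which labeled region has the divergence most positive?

D

Divergence at each region's feature centre — A: about -6, B: about -2, C: about +4, D: about +9. Region D is most positive.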